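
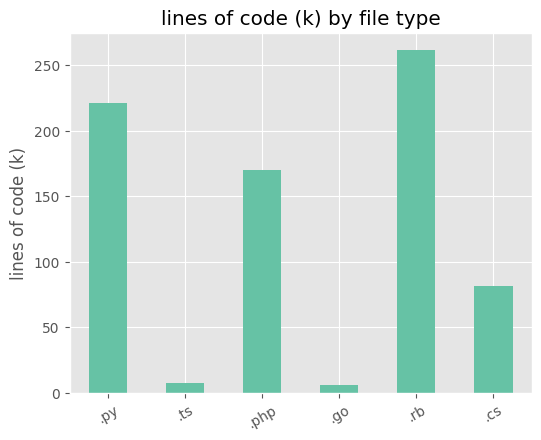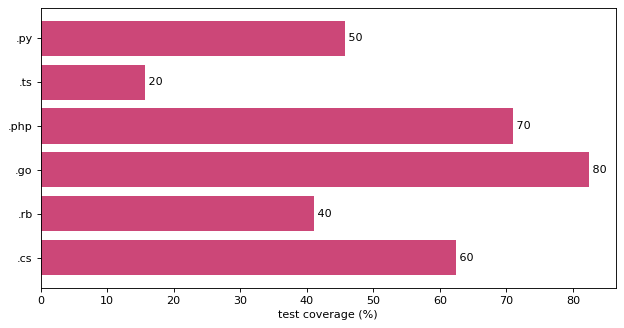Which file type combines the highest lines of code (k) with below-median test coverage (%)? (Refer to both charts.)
.rb

Chart 2 median test coverage (%) ≈ 50; below-median file types: .py, .ts, .rb. Among those, .rb has the highest lines of code (k) (≈ 250).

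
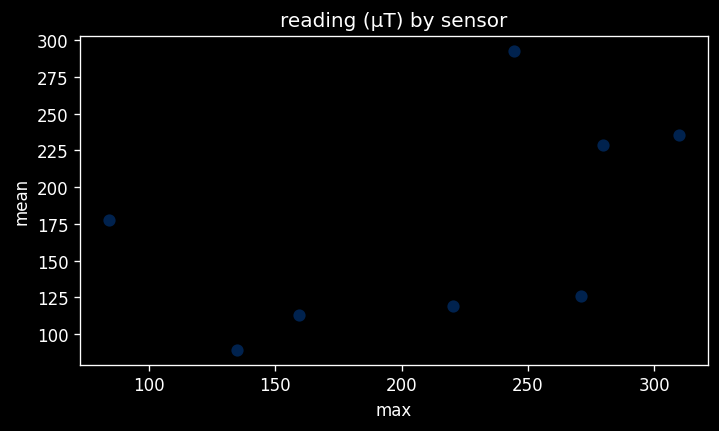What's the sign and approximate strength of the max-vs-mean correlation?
positive, moderate

Points are positively correlated; moderate (|r| ≈ 0.5).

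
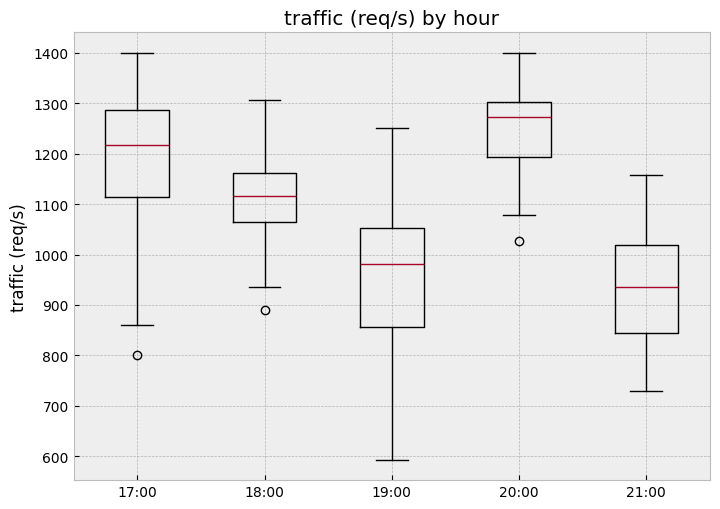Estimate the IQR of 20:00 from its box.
Q3 ≈ 1300, Q1 ≈ 1200; IQR ≈ 100.

≈ 100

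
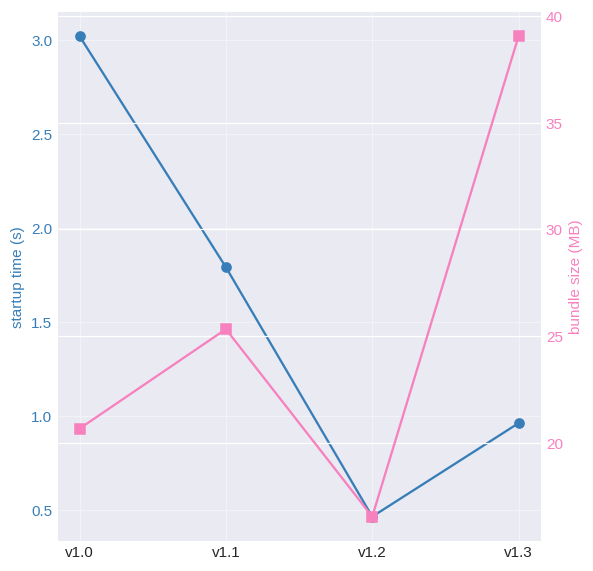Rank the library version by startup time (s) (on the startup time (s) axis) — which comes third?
v1.3

Top 4 (on the startup time (s) axis): v1.0 ≈ 3.0, v1.1 ≈ 2.0, v1.3 ≈ 1.0, v1.2 ≈ 0.5.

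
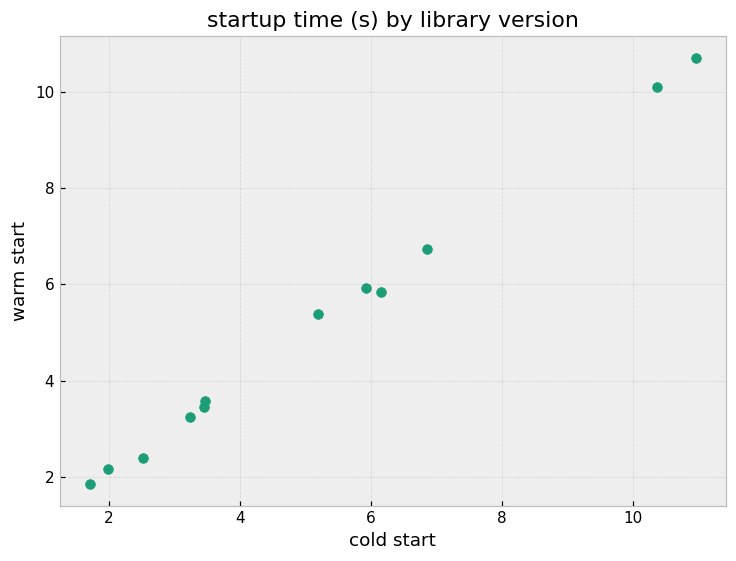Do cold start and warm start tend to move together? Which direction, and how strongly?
positive, strong

Points are positively correlated; strong (|r| ≈ 1.0).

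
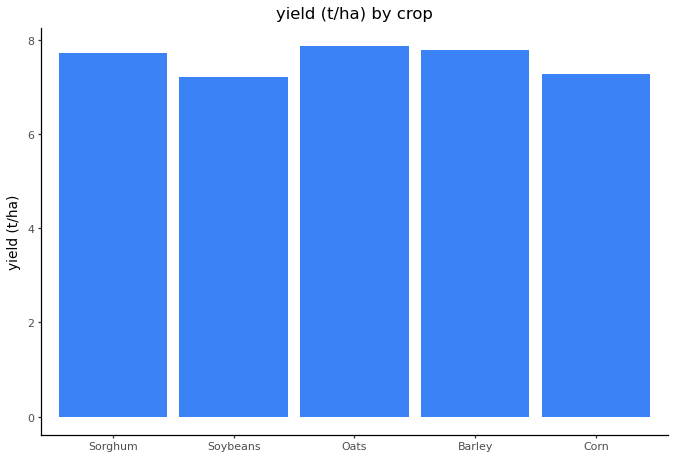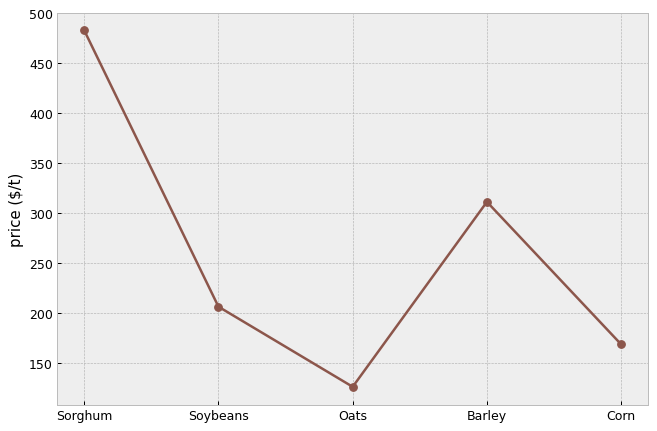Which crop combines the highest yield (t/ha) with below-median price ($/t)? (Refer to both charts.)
Oats

Chart 2 median price ($/t) ≈ 200; below-median crops: Oats, Corn. Among those, Oats has the highest yield (t/ha) (≈ 8).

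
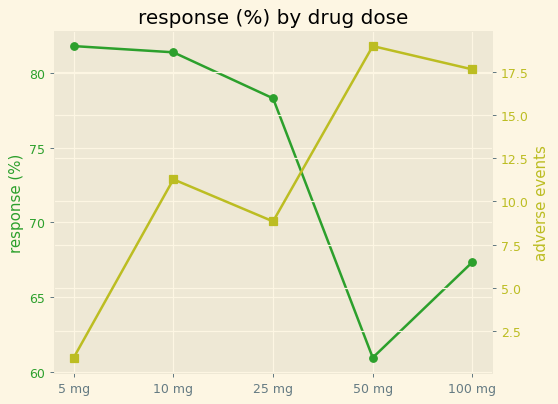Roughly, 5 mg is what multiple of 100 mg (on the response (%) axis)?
5 mg ≈ 82, 100 mg ≈ 68; 82/68 ≈ 1.21.

≈ 1.21×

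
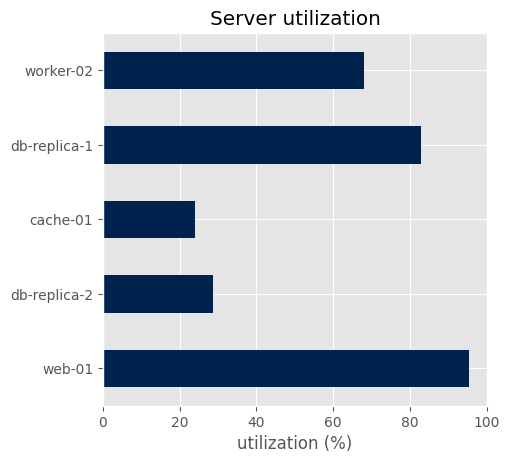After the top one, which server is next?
db-replica-1

Top 3: web-01 ≈ 100, db-replica-1 ≈ 80, worker-02 ≈ 70.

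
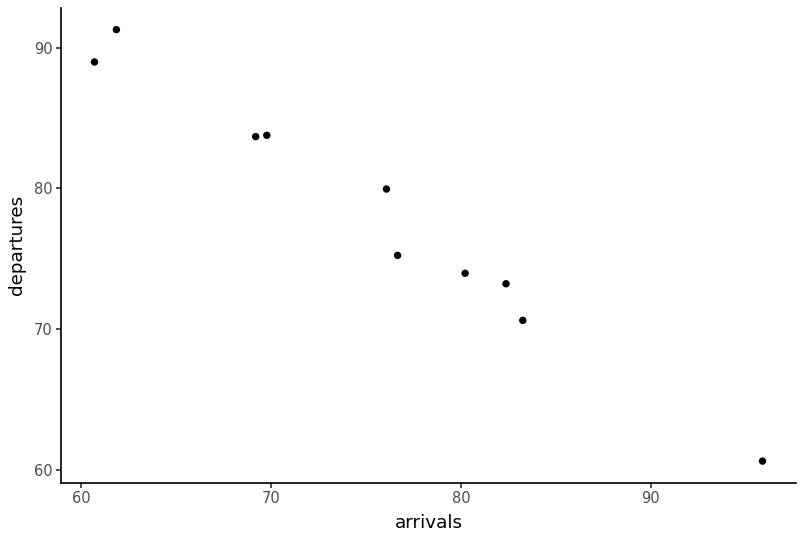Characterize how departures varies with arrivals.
negative, strong

Points are negatively correlated; strong (|r| ≈ 1.0).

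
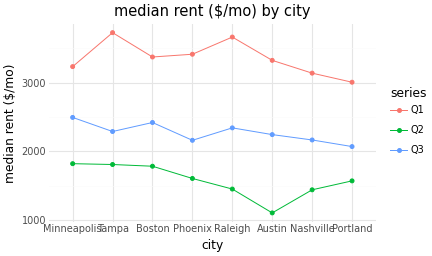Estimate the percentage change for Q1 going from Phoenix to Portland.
≈ -14.3%

Phoenix ≈ 3500, Portland ≈ 3000; (3000 − 3500) / 3500 ≈ -14.3%.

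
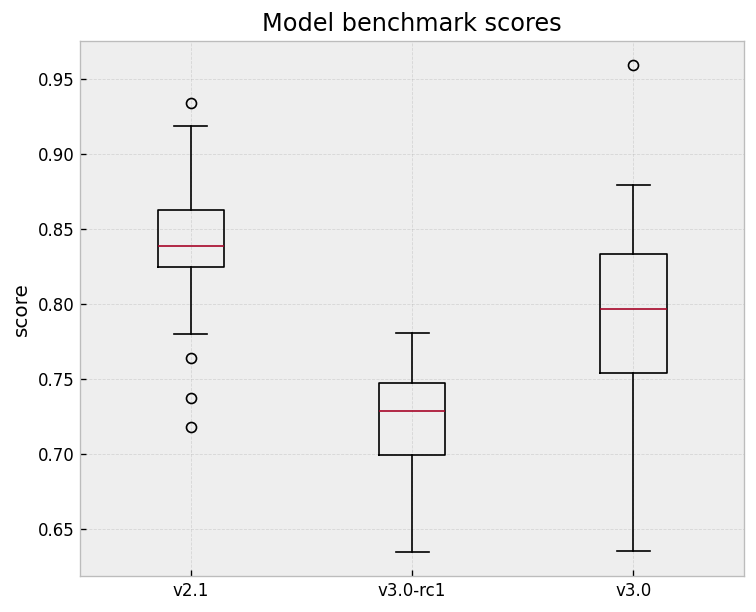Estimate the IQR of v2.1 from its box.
≈ 0.04

Q3 ≈ 0.86, Q1 ≈ 0.82; IQR ≈ 0.04.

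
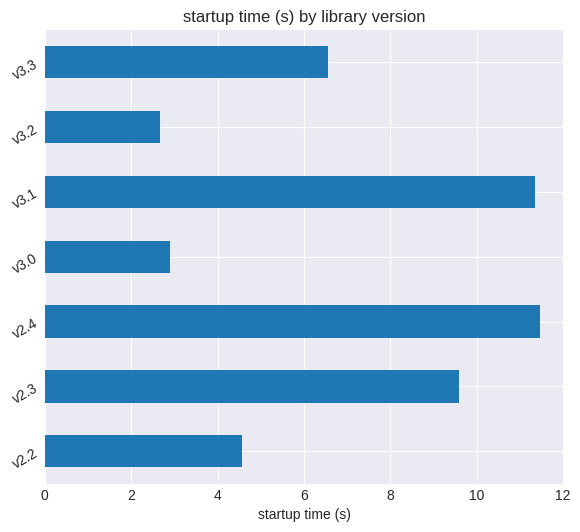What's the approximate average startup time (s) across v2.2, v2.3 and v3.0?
(5 + 10 + 3) / 3 ≈ 6.

≈ 6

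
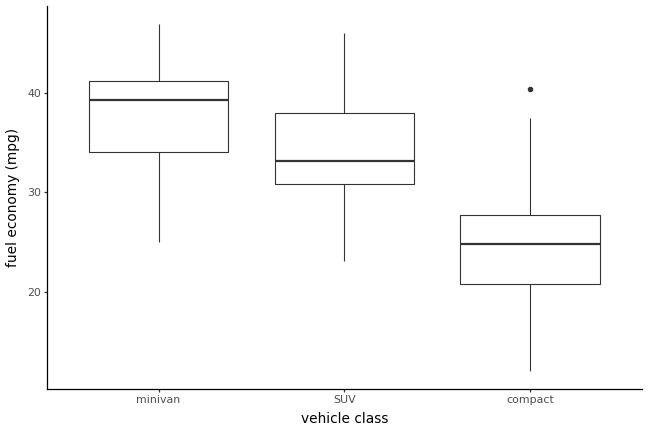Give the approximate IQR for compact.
Q3 ≈ 28, Q1 ≈ 20; IQR ≈ 8.

≈ 8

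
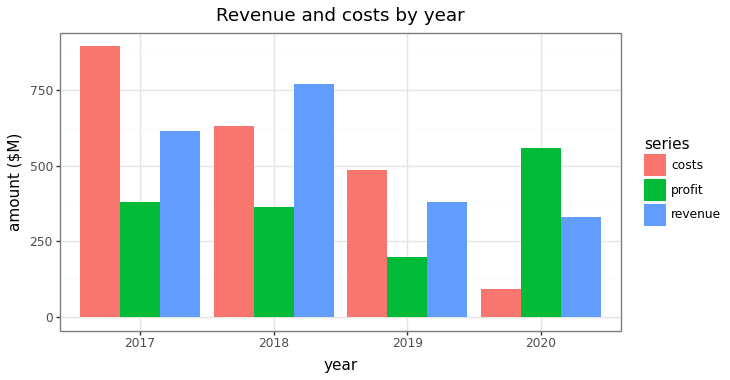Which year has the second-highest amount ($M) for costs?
2018

Top 3 for costs: 2017 ≈ 900, 2018 ≈ 600, 2019 ≈ 500.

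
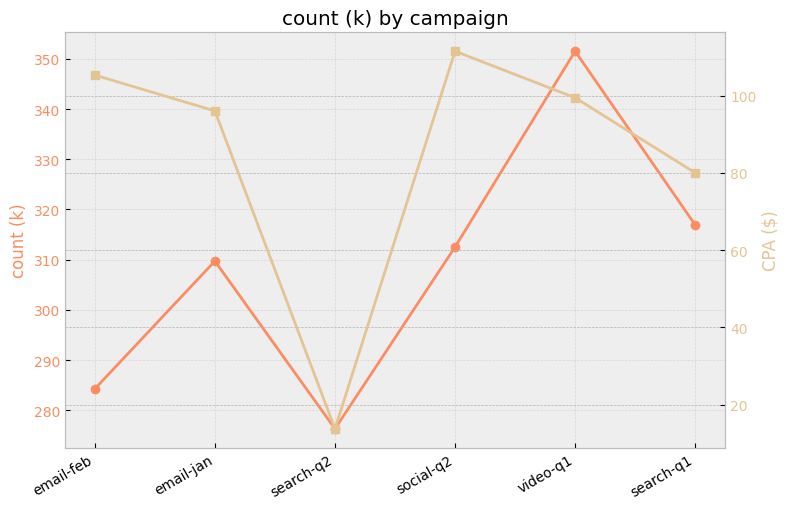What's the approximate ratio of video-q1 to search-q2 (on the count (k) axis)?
video-q1 ≈ 350, search-q2 ≈ 280; 350/280 ≈ 1.25.

≈ 1.25×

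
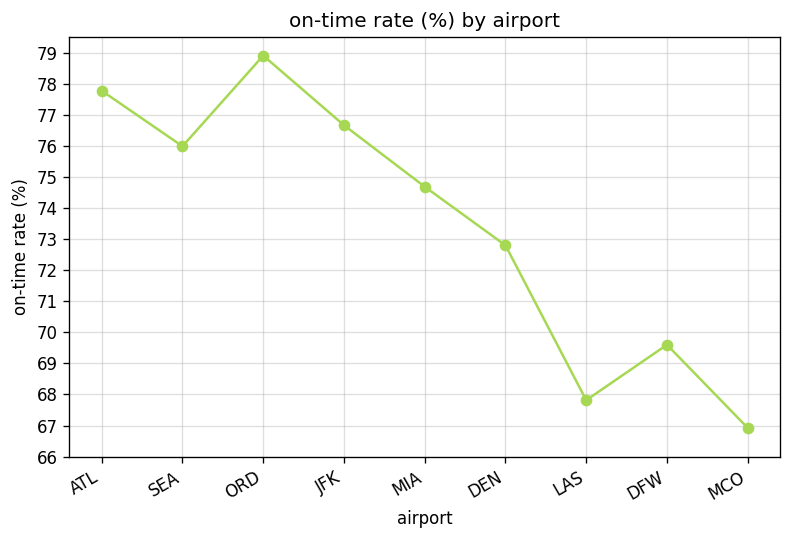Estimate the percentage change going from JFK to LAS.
JFK ≈ 77, LAS ≈ 68; (68 − 77) / 77 ≈ -11.7%.

≈ -11.7%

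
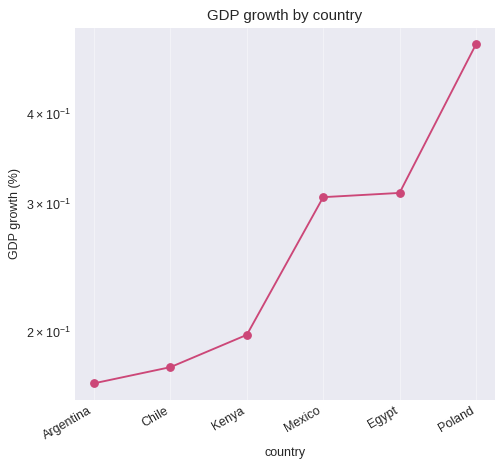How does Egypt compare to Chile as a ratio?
Egypt ≈ 0.30, Chile ≈ 0.20; 0.30/0.20 ≈ 1.5.

≈ 1.5×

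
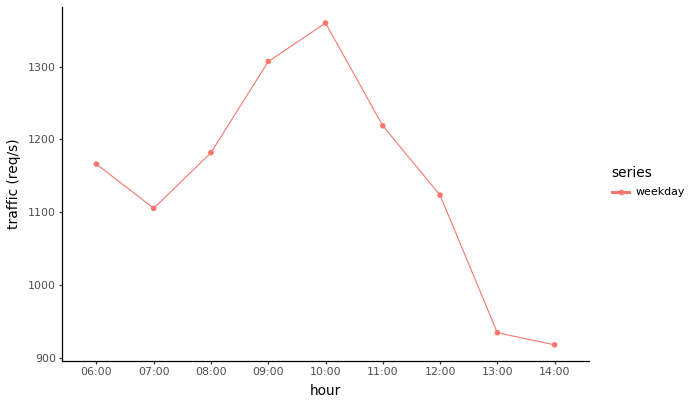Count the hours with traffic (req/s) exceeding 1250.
Above 1250: 09:00, 10:00.

2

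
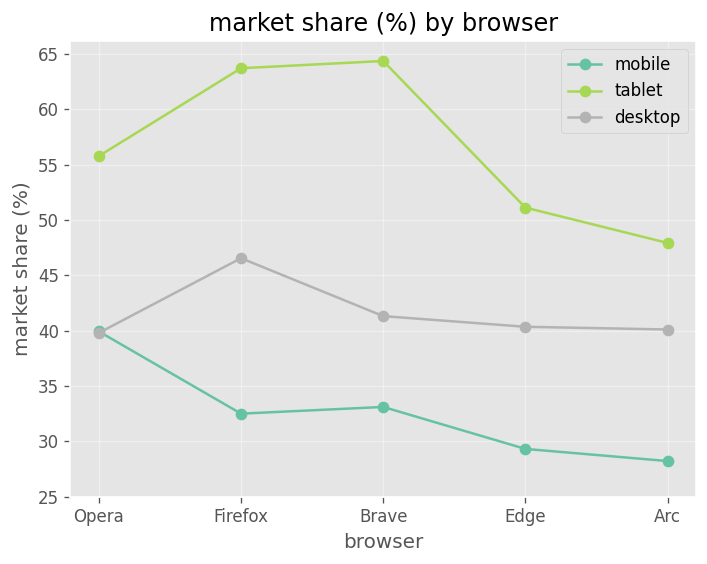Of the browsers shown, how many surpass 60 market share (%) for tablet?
Above 60: Firefox, Brave.

2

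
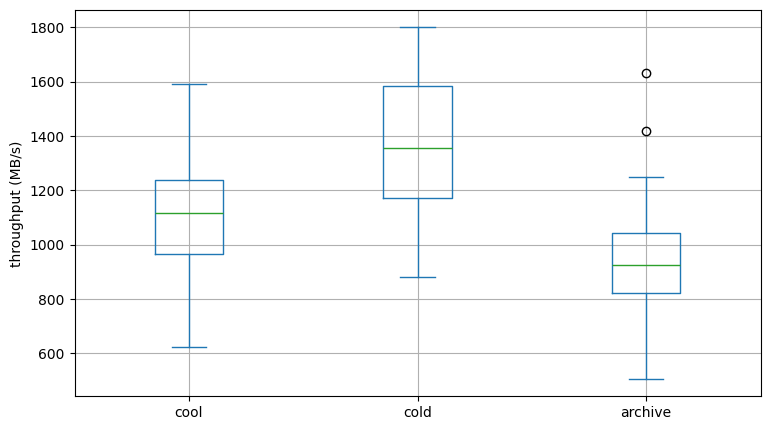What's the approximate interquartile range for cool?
≈ 300

Q3 ≈ 1250, Q1 ≈ 950; IQR ≈ 300.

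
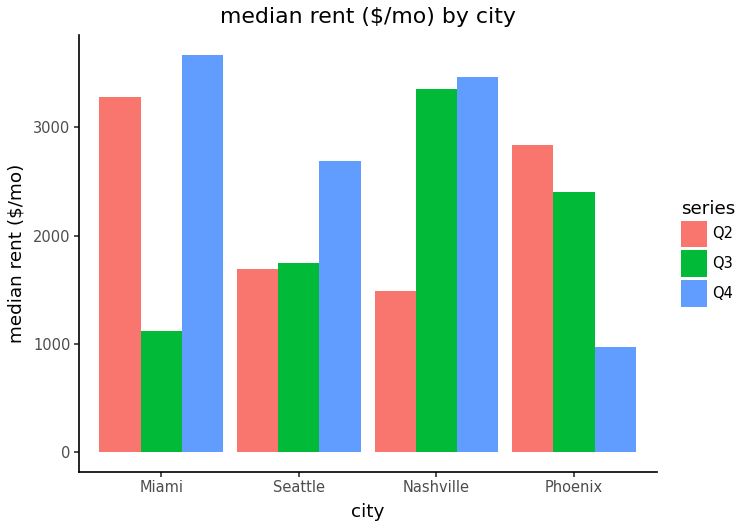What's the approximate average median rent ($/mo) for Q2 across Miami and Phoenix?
(3500 + 3000) / 2 ≈ 3250.

≈ 3250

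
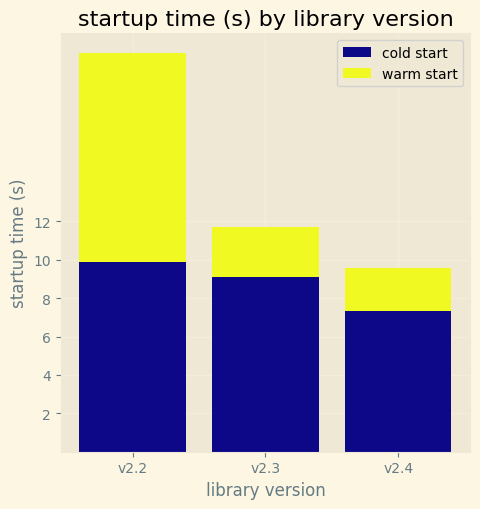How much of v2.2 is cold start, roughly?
cold start top ≈ 10, bottom ≈ 0; segment ≈ 10.

≈ 10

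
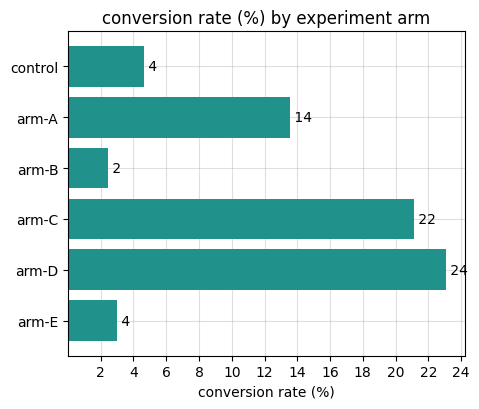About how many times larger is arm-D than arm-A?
arm-D ≈ 24, arm-A ≈ 14; 24/14 ≈ 1.71.

≈ 1.71×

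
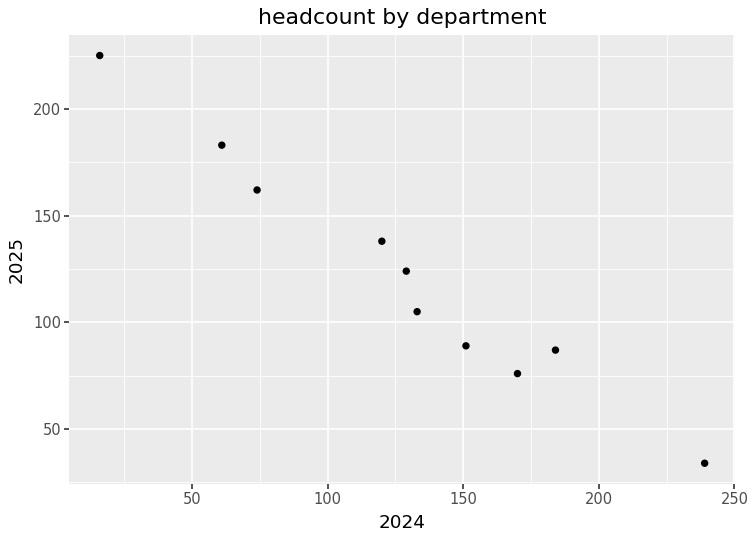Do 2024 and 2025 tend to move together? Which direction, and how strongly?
Points are negatively correlated; strong (|r| ≈ 1.0).

negative, strong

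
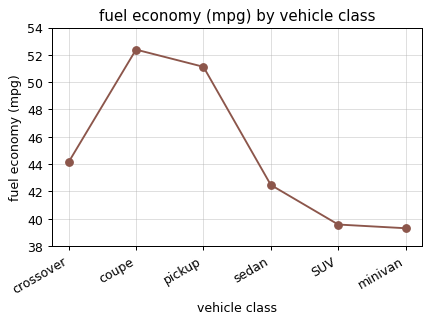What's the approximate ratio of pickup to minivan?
≈ 1.3×

pickup ≈ 52, minivan ≈ 40; 52/40 ≈ 1.3.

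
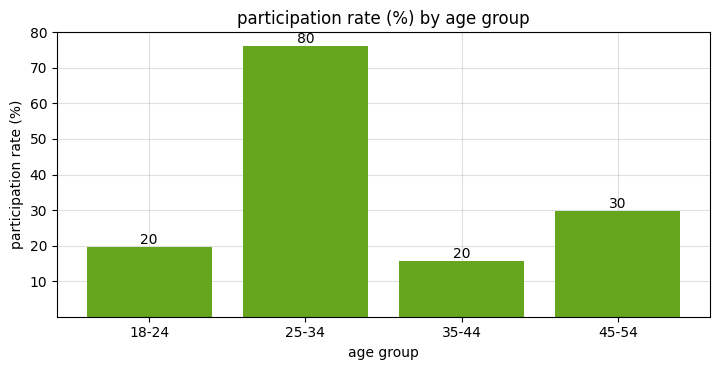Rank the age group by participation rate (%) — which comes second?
Top 3: 25-34 ≈ 80, 45-54 ≈ 30, 18-24 ≈ 20.

45-54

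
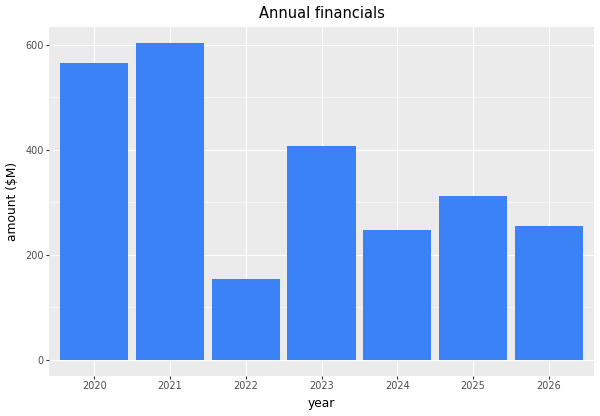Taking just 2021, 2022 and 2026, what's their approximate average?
(600 + 200 + 300) / 3 ≈ 367.

≈ 367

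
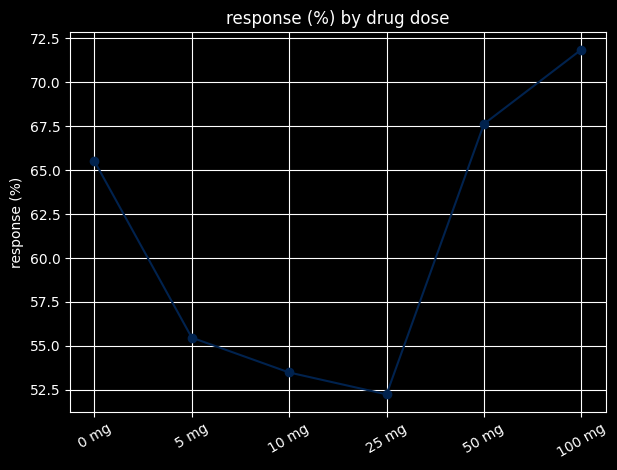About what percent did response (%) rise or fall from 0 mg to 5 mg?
≈ -15.2%

0 mg ≈ 66, 5 mg ≈ 56; (56 − 66) / 66 ≈ -15.2%.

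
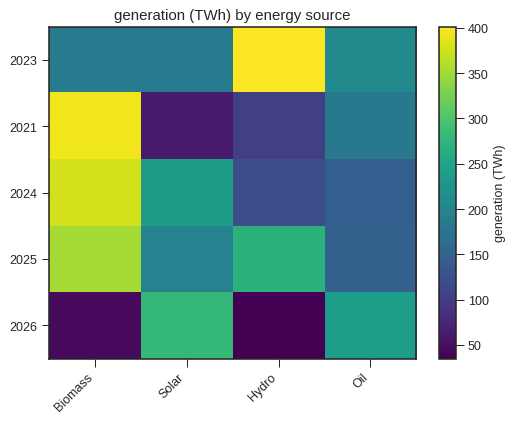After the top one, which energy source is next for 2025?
Hydro

Top 3 for 2025: Biomass ≈ 350, Hydro ≈ 250, Solar ≈ 200.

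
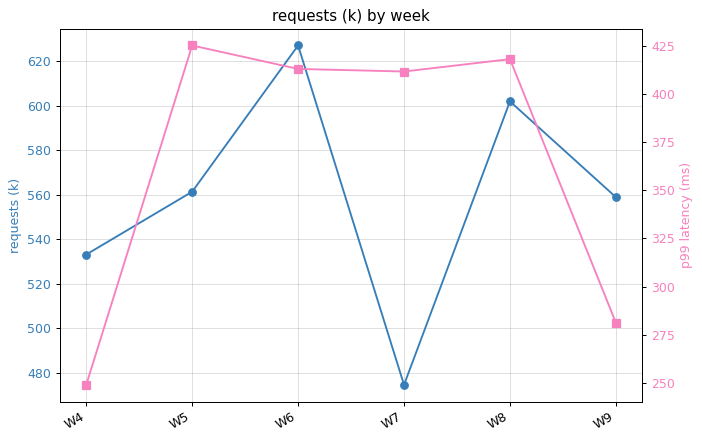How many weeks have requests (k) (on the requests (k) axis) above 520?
5

Above 520: W4, W5, W6, W8, W9.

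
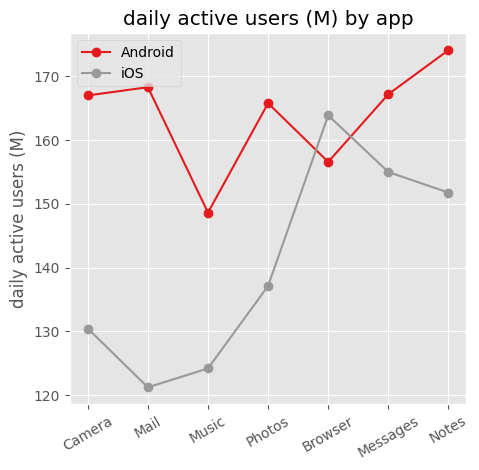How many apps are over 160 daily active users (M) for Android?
Above 160: Camera, Mail, Photos, Messages, Notes.

5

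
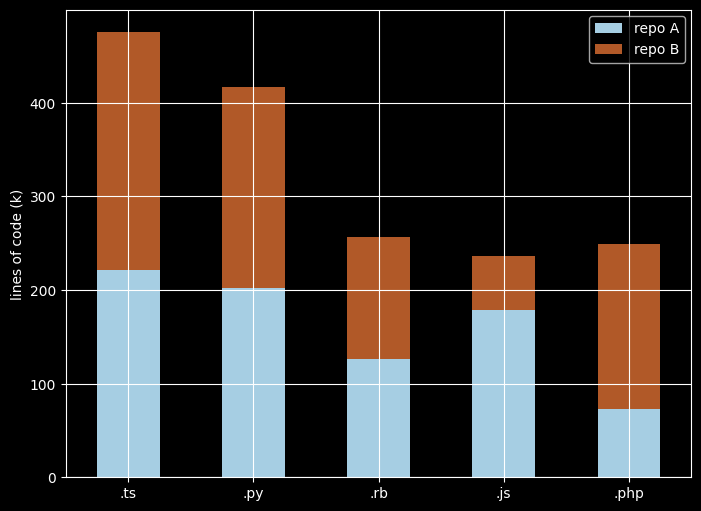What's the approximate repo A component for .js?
≈ 200

repo A top ≈ 200, bottom ≈ 0; segment ≈ 200.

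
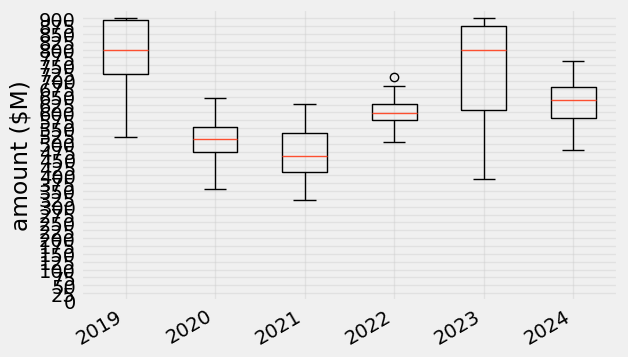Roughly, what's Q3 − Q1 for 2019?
≈ 175

Q3 ≈ 900, Q1 ≈ 725; IQR ≈ 175.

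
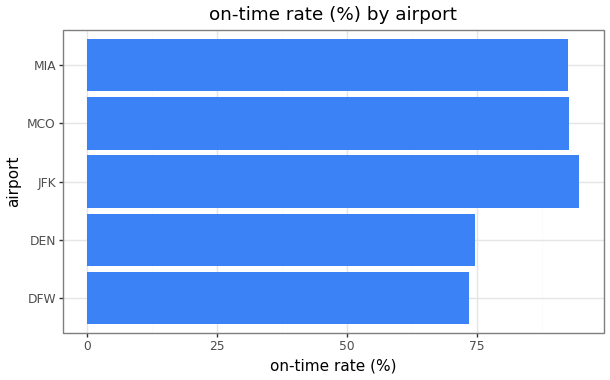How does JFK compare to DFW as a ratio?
JFK ≈ 90, DFW ≈ 70; 90/70 ≈ 1.29.

≈ 1.29×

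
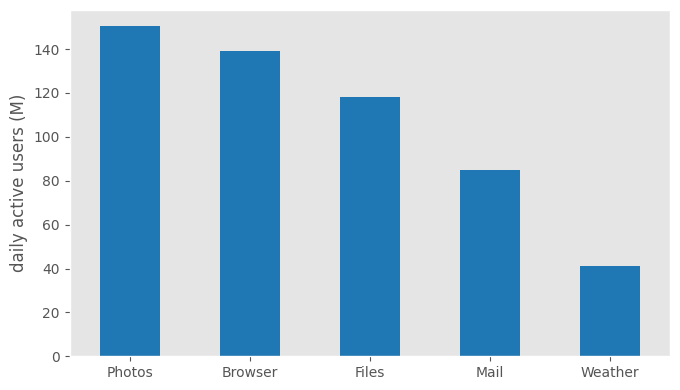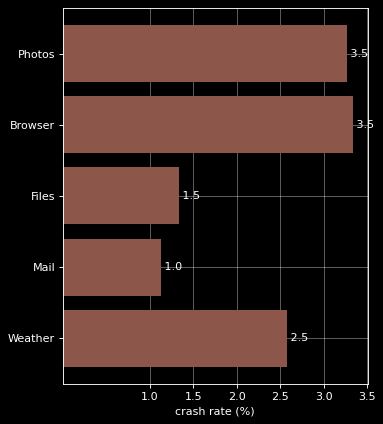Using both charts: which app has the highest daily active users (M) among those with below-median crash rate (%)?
Chart 2 median crash rate (%) ≈ 2.5; below-median apps: Files, Mail. Among those, Files has the highest daily active users (M) (≈ 120).

Files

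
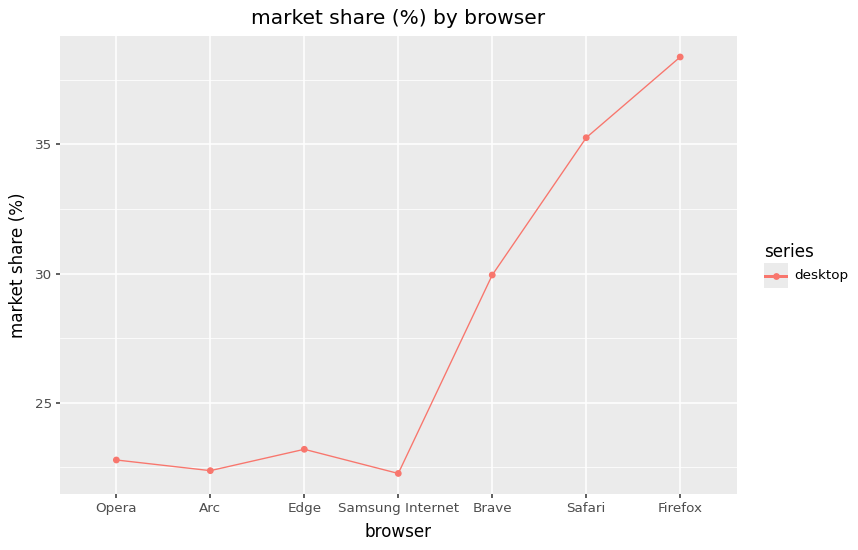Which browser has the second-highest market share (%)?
Safari

Top 3: Firefox ≈ 38, Safari ≈ 36, Brave ≈ 30.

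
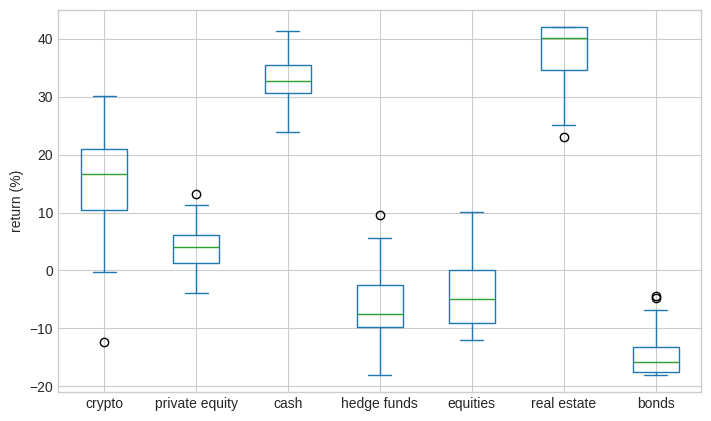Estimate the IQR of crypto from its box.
≈ 10

Q3 ≈ 20, Q1 ≈ 10; IQR ≈ 10.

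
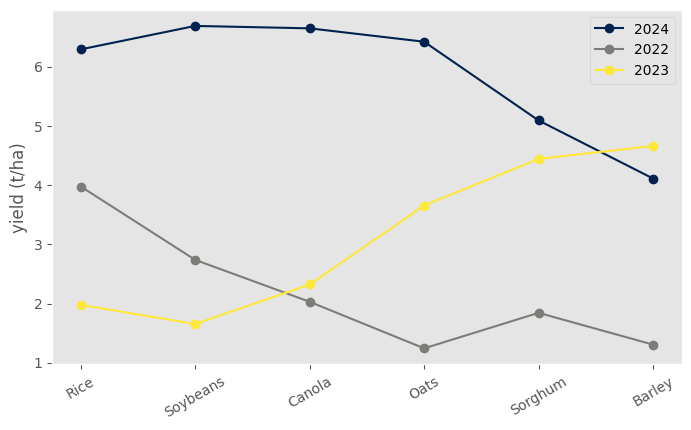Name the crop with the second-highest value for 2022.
Top 3 for 2022: Rice ≈ 4.0, Soybeans ≈ 2.5, Canola ≈ 2.0.

Soybeans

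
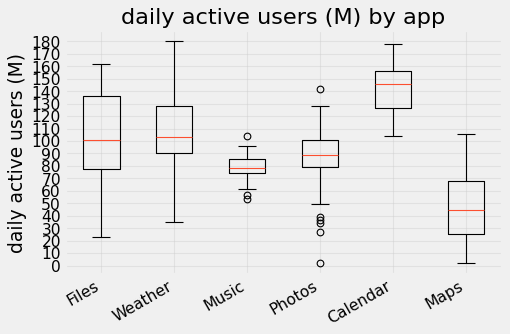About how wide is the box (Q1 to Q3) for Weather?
≈ 40

Q3 ≈ 130, Q1 ≈ 90; IQR ≈ 40.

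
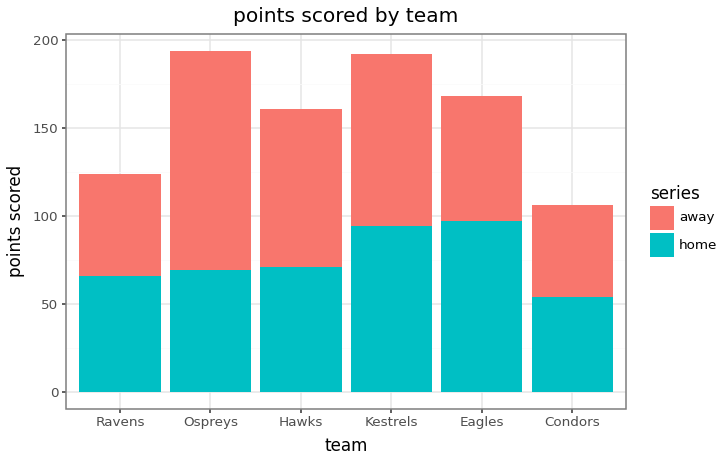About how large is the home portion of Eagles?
home top ≈ 100, bottom ≈ 0; segment ≈ 100.

≈ 100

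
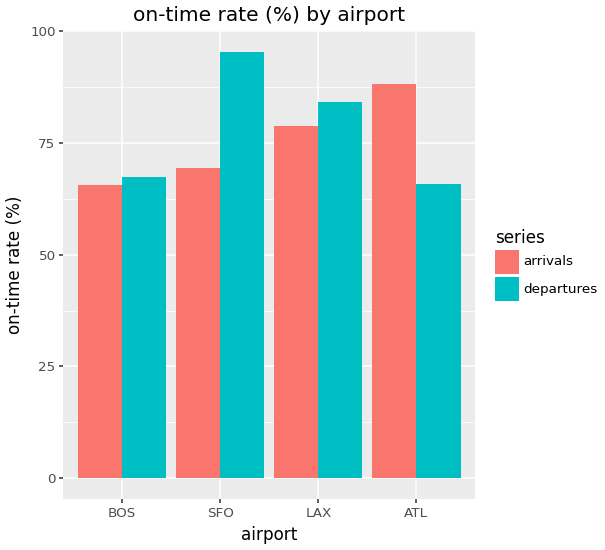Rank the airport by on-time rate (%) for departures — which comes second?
Top 3 for departures: SFO ≈ 100, LAX ≈ 80, BOS ≈ 70.

LAX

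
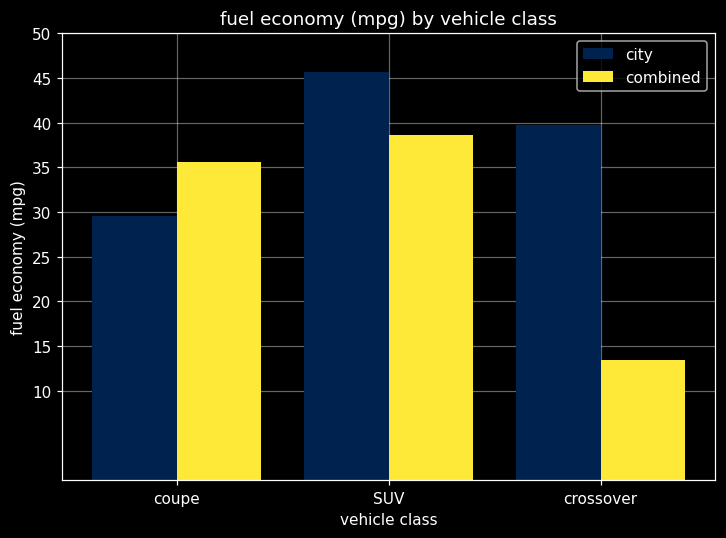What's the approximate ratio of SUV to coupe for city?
SUV ≈ 45, coupe ≈ 30; 45/30 ≈ 1.5.

≈ 1.5×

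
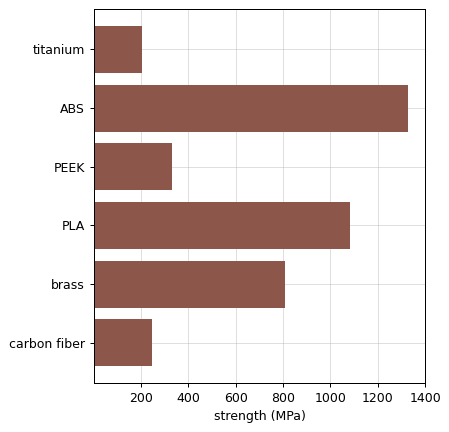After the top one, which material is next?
PLA

Top 3: ABS ≈ 1400, PLA ≈ 1000, brass ≈ 800.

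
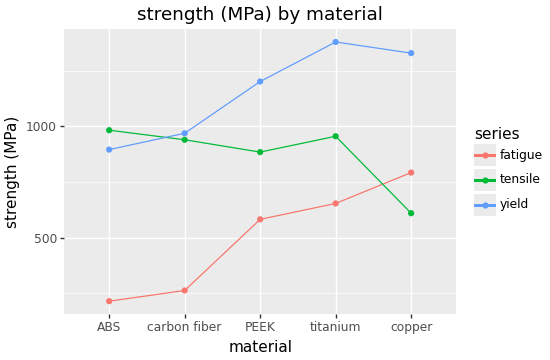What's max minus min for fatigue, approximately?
Max copper ≈ 800, min ABS ≈ 200; range ≈ 600.

≈ 600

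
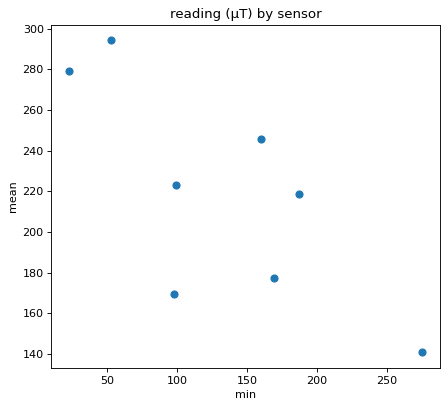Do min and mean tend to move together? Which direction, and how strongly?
negative, strong

Points are negatively correlated; strong (|r| ≈ 0.8).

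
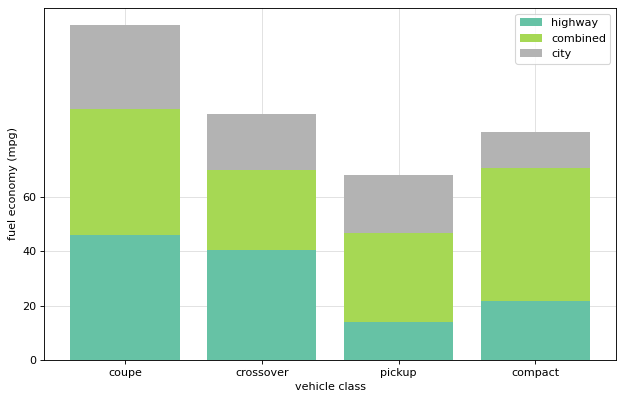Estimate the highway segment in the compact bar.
≈ 20

highway top ≈ 20, bottom ≈ 0; segment ≈ 20.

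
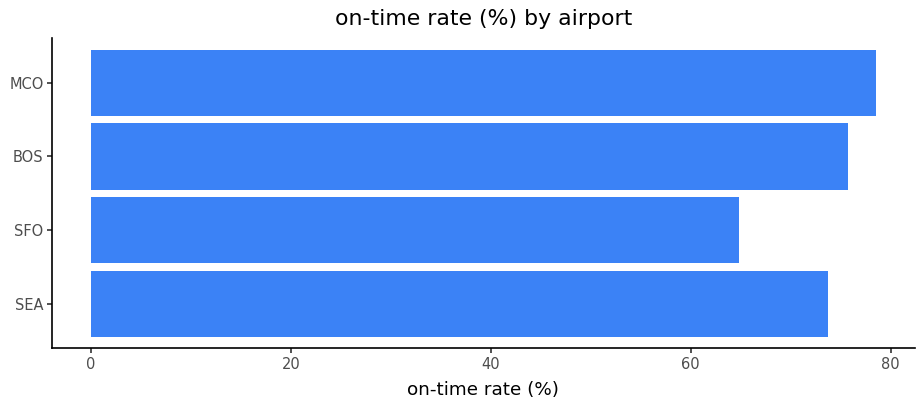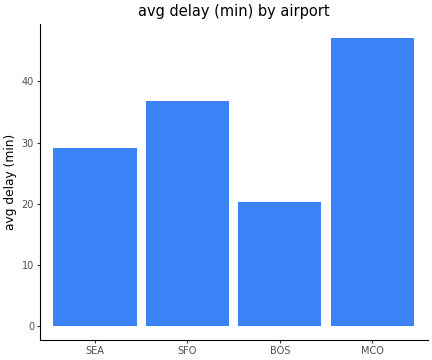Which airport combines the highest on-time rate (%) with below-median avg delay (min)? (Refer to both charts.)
Chart 2 median avg delay (min) ≈ 35; below-median airports: SEA, BOS. Among those, BOS has the highest on-time rate (%) (≈ 80).

BOS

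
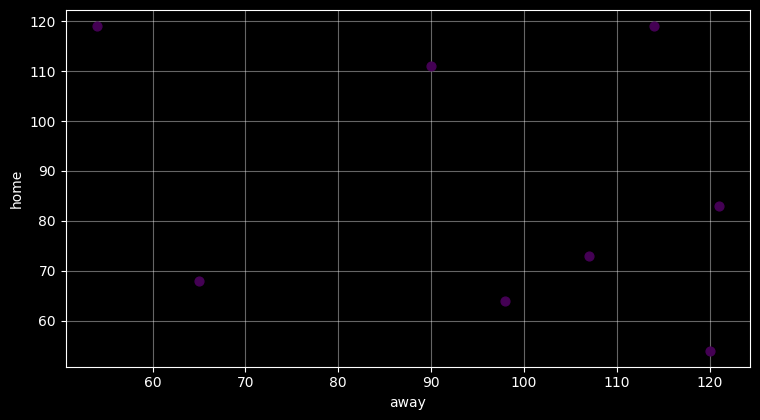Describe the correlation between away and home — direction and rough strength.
Points are negatively correlated; weak (|r| ≈ 0.3).

negative, weak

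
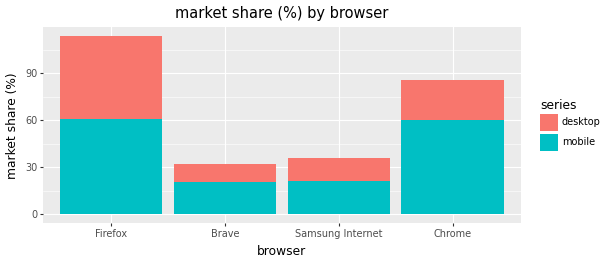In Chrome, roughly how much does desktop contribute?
≈ 30

desktop top ≈ 90, bottom ≈ 60; segment ≈ 30.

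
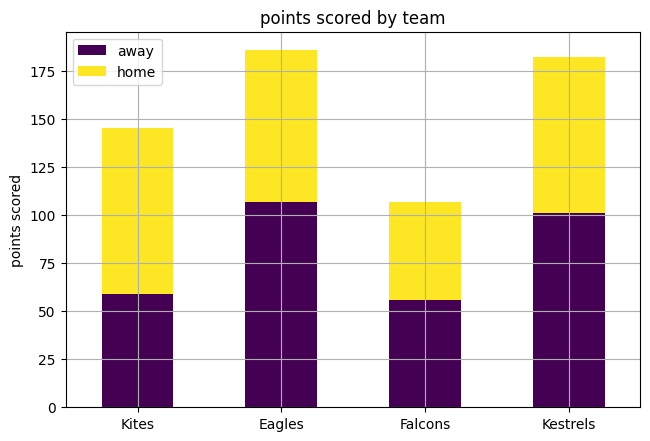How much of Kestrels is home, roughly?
≈ 80

home top ≈ 180, bottom ≈ 100; segment ≈ 80.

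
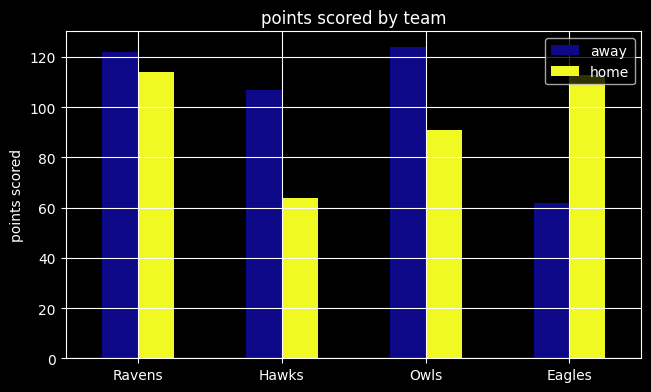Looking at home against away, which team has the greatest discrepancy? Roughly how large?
Eagles: home ≈ 120, away ≈ 60 → gap ≈ 60. Next-largest (Hawks) is only ≈ 40.

Eagles, ≈ 60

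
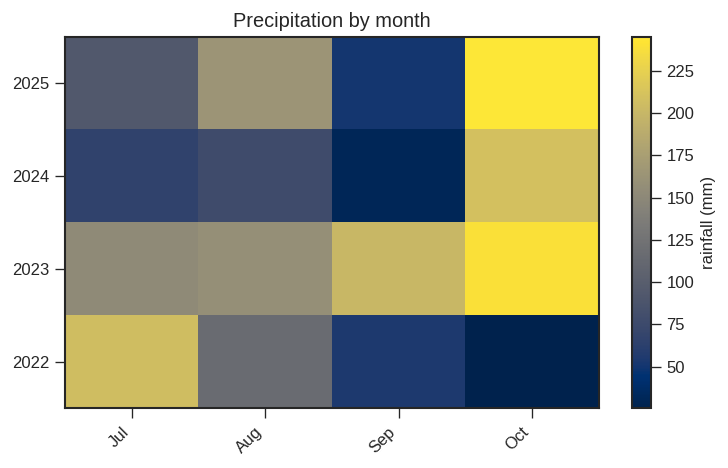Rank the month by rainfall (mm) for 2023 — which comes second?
Sep

Top 3 for 2023: Oct ≈ 240, Sep ≈ 200, Aug ≈ 160.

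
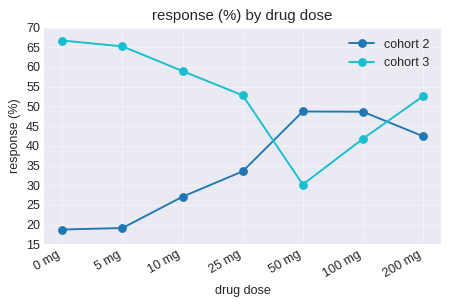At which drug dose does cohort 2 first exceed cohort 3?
25 mg: cohort 2 ≈ 35 vs cohort 3 ≈ 55 (not yet); 50 mg: cohort 2 ≈ 50 vs cohort 3 ≈ 30 (first crossover).

50 mg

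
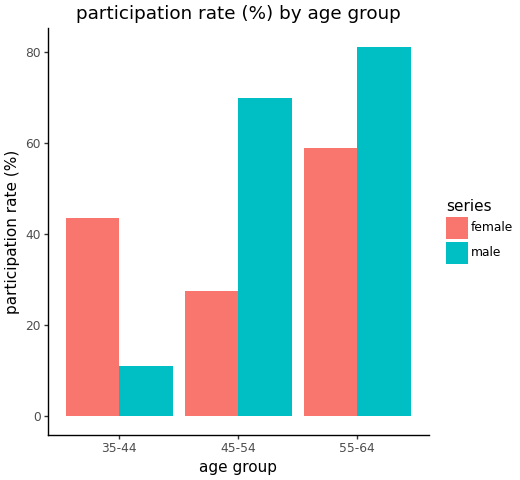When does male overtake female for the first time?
45-54

35-44: male ≈ 10 vs female ≈ 40 (not yet); 45-54: male ≈ 70 vs female ≈ 30 (first crossover).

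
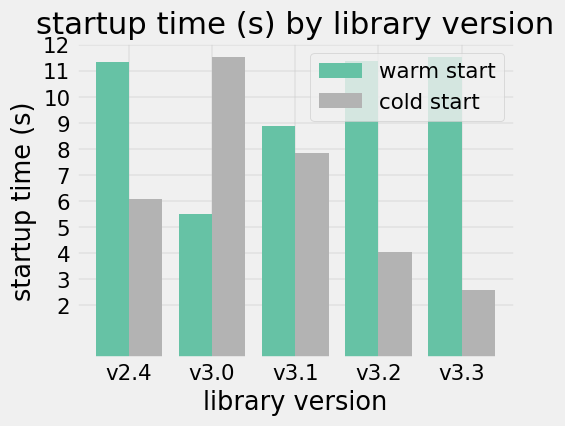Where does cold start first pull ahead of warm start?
v2.4: cold start ≈ 6 vs warm start ≈ 11 (not yet); v3.0: cold start ≈ 12 vs warm start ≈ 6 (first crossover).

v3.0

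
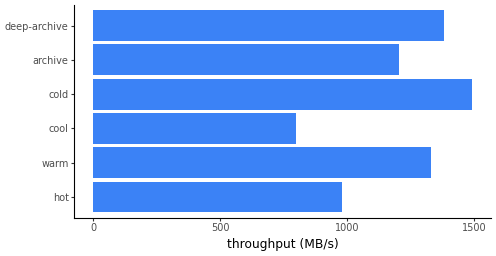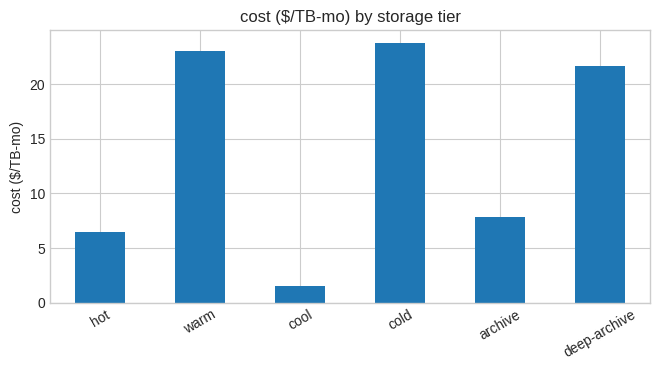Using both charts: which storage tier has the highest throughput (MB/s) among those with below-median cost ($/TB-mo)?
Chart 2 median cost ($/TB-mo) ≈ 15; below-median storage tiers: hot, cool, archive. Among those, archive has the highest throughput (MB/s) (≈ 1200).

archive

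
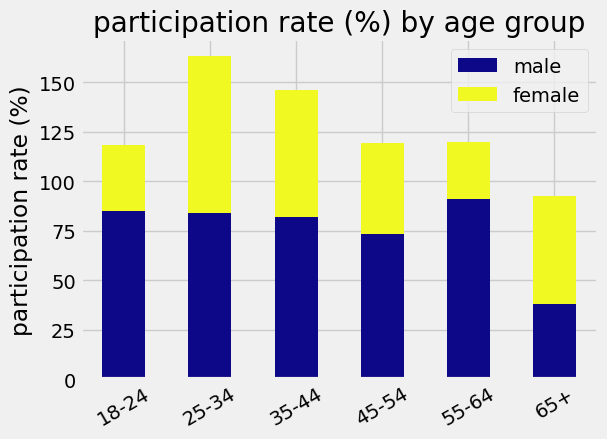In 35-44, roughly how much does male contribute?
≈ 80

male top ≈ 80, bottom ≈ 0; segment ≈ 80.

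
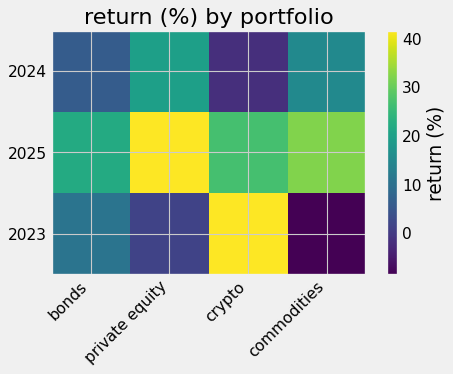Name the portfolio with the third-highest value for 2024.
Top 4 for 2024: private equity ≈ 20, commodities ≈ 15, bonds ≈ 5, crypto ≈ 0.

bonds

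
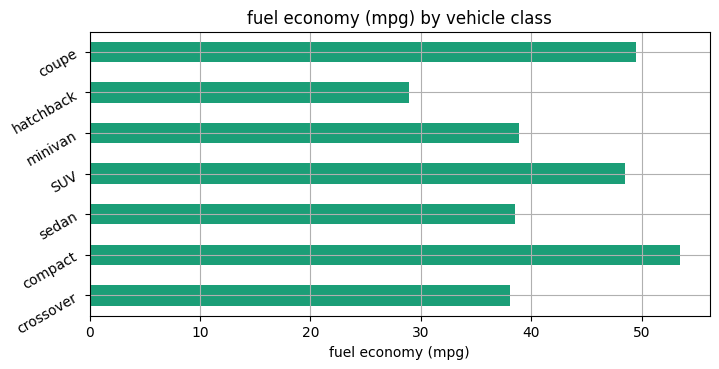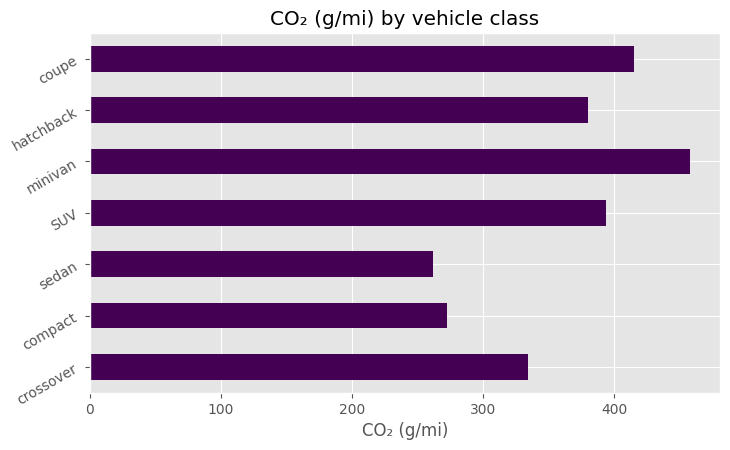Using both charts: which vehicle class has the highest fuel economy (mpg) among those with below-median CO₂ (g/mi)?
Chart 2 median CO₂ (g/mi) ≈ 400; below-median vehicle classes: crossover, compact, sedan. Among those, compact has the highest fuel economy (mpg) (≈ 55).

compact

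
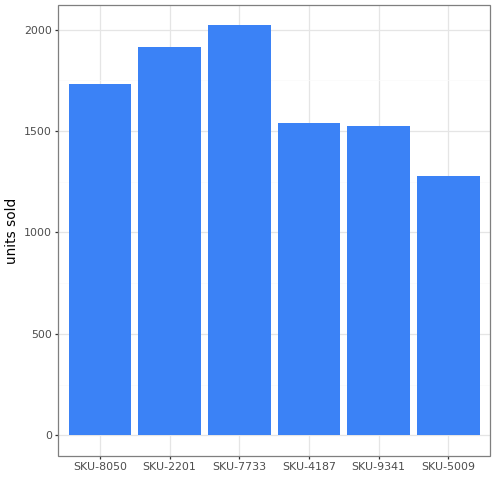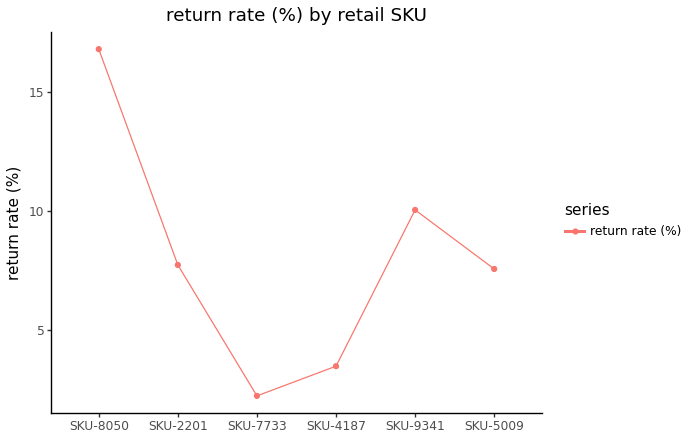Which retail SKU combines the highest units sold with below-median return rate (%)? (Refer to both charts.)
SKU-7733

Chart 2 median return rate (%) ≈ 8; below-median retail SKUs: SKU-7733, SKU-4187, SKU-5009. Among those, SKU-7733 has the highest units sold (≈ 2000).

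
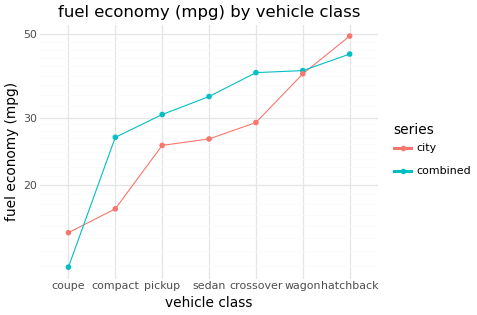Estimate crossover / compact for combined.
crossover ≈ 40, compact ≈ 25; 40/25 ≈ 1.6.

≈ 1.6×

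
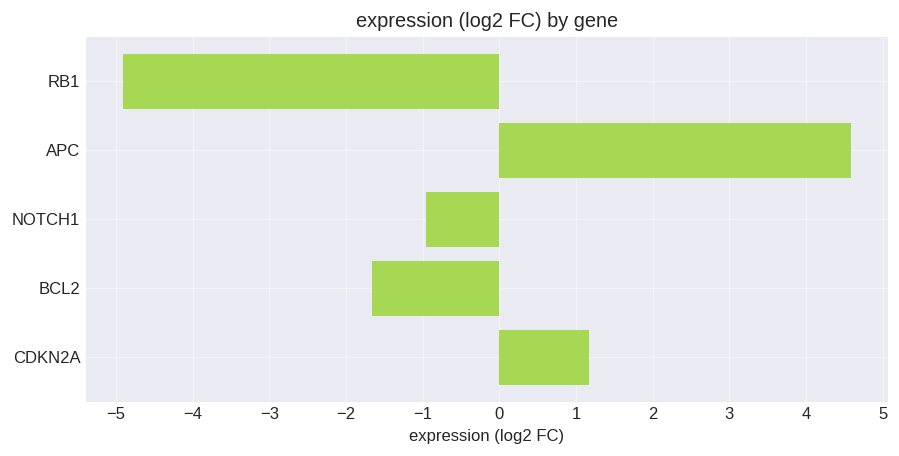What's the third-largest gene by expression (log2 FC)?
NOTCH1

Top 4: APC ≈ 5, CDKN2A ≈ 1, NOTCH1 ≈ -1, BCL2 ≈ -2.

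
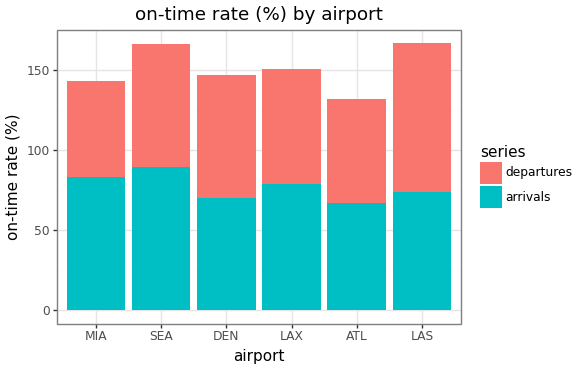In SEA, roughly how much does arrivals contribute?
≈ 80

arrivals top ≈ 80, bottom ≈ 0; segment ≈ 80.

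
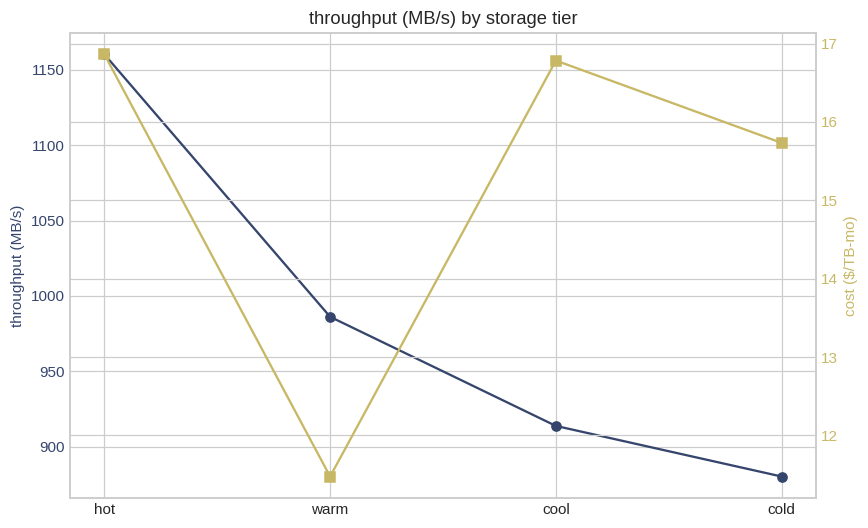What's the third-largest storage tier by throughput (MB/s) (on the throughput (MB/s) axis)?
Top 4 (on the throughput (MB/s) axis): hot ≈ 1150, warm ≈ 975, cool ≈ 925, cold ≈ 875.

cool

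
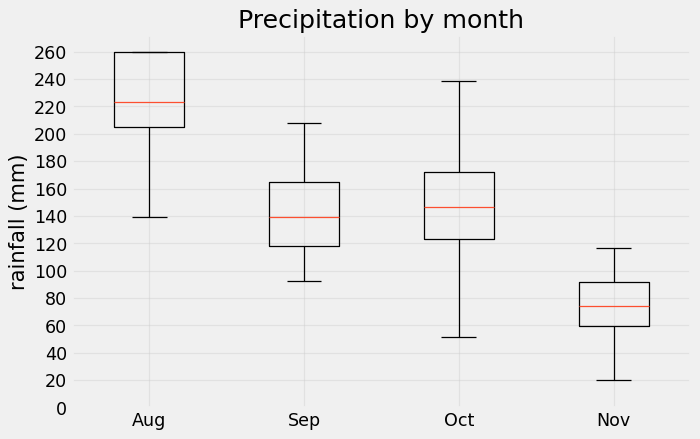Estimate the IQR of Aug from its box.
Q3 ≈ 260, Q1 ≈ 200; IQR ≈ 60.

≈ 60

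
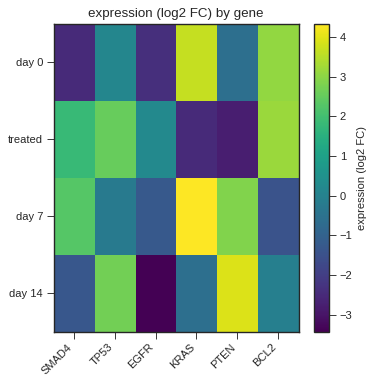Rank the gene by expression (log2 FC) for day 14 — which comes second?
TP53

Top 3 for day 14: PTEN ≈ 4, TP53 ≈ 3, BCL2 ≈ 0.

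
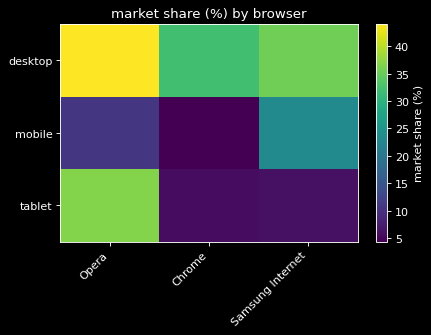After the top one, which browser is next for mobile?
Top 3 for mobile: Samsung Internet ≈ 25, Opera ≈ 10, Chrome ≈ 5.

Opera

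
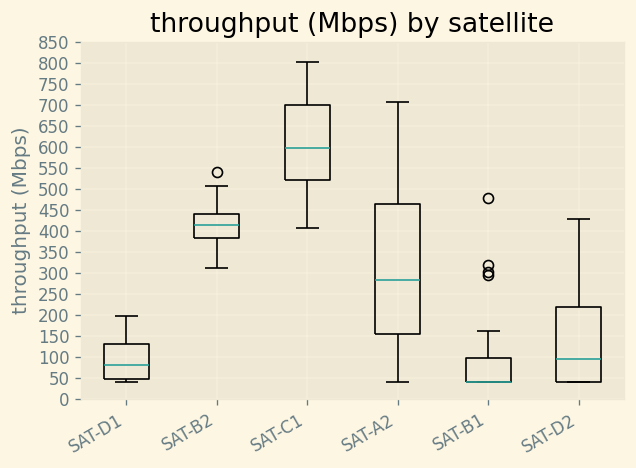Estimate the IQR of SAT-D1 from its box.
≈ 100

Q3 ≈ 150, Q1 ≈ 50; IQR ≈ 100.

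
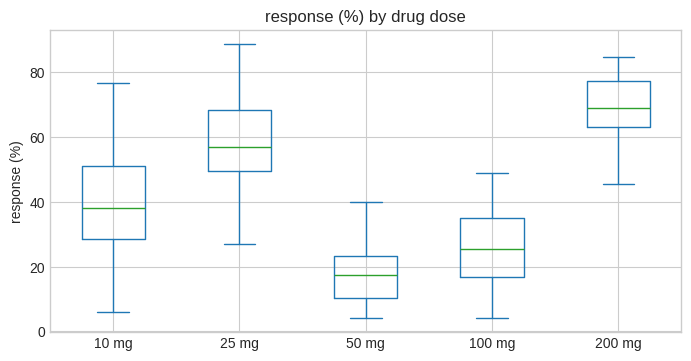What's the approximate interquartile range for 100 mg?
≈ 20

Q3 ≈ 35, Q1 ≈ 15; IQR ≈ 20.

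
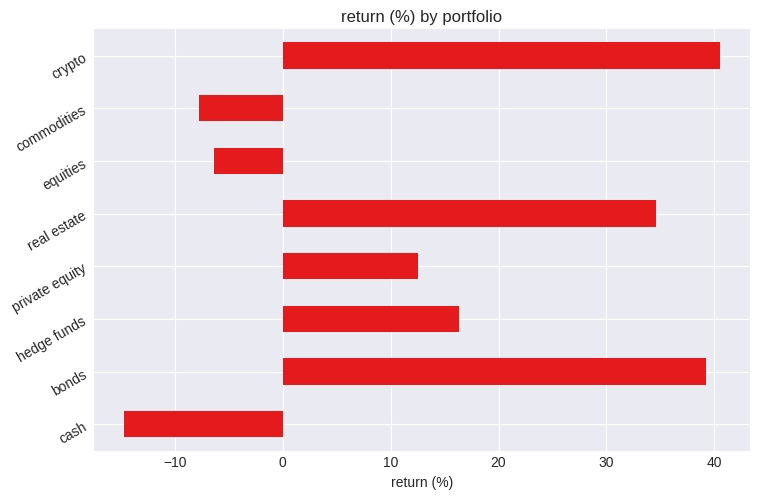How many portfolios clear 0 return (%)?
Above 0: bonds, hedge funds, private equity, real estate, crypto.

5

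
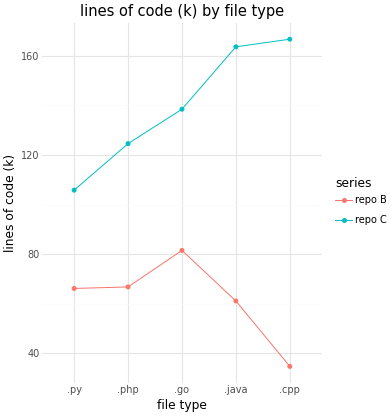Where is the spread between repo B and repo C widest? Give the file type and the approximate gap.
.cpp: repo B ≈ 40, repo C ≈ 160 → gap ≈ 120. Next-largest (.java) is only ≈ 100.

.cpp, ≈ 120 k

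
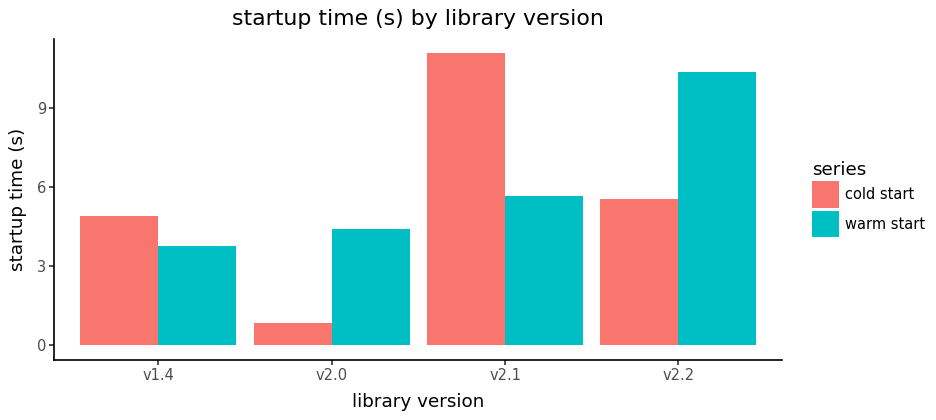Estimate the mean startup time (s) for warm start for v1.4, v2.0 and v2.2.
≈ 6

(4 + 4 + 10) / 3 ≈ 6.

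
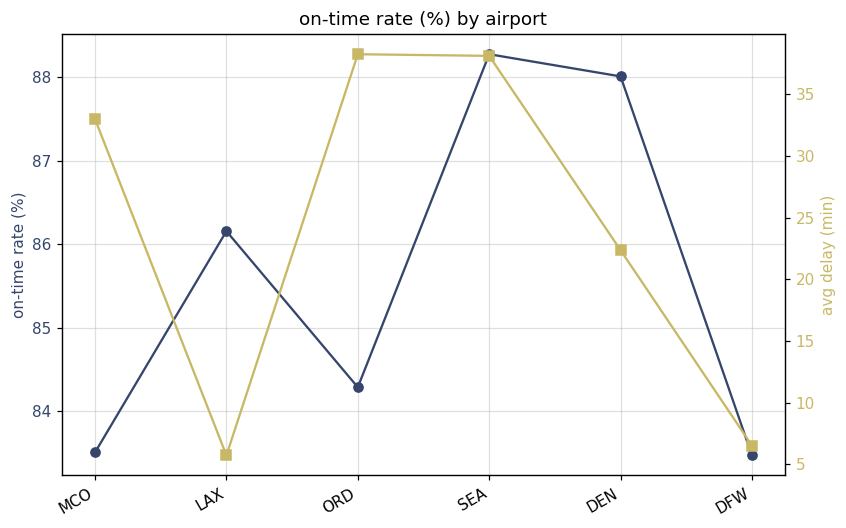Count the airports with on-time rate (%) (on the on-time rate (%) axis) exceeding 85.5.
3

Above 85.5: LAX, SEA, DEN.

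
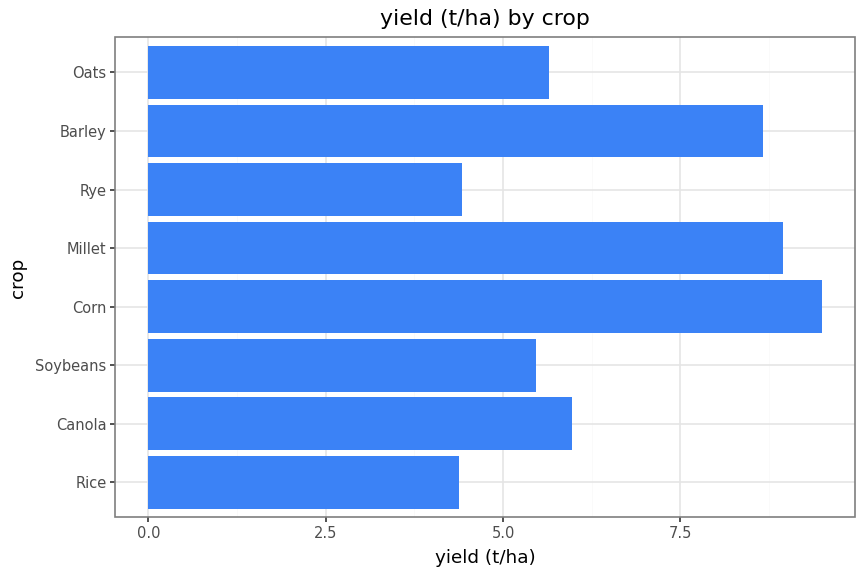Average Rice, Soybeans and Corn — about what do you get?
≈ 6

(4 + 5 + 9) / 3 ≈ 6.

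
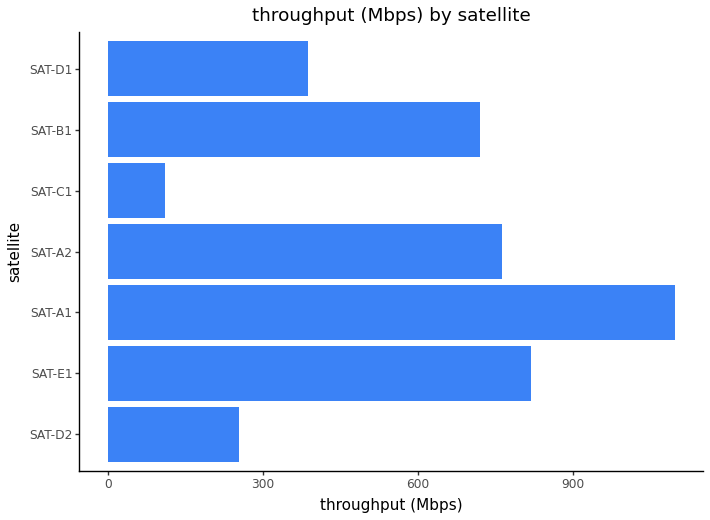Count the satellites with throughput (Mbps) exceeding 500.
4

Above 500: SAT-E1, SAT-A1, SAT-A2, SAT-B1.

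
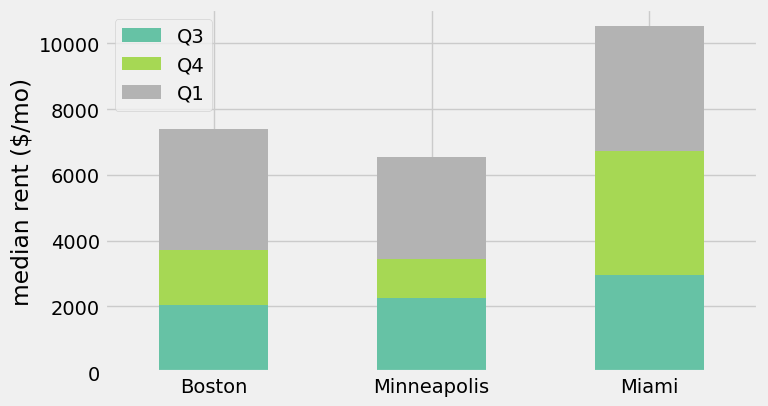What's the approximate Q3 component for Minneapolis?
Q3 top ≈ 2000, bottom ≈ 0; segment ≈ 2000.

≈ 2000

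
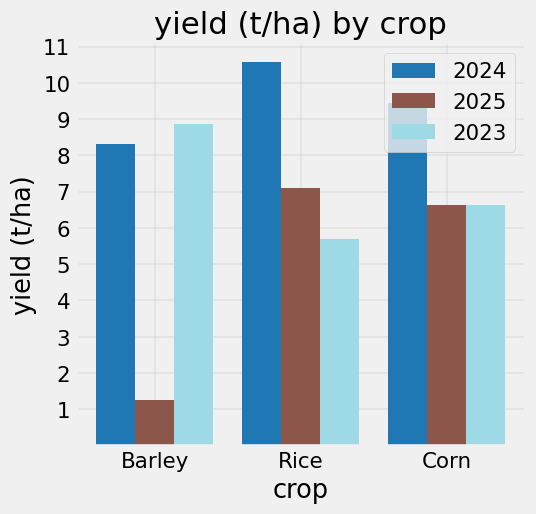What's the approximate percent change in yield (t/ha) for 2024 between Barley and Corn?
Barley ≈ 8, Corn ≈ 9; (9 − 8) / 8 ≈ +12.5%.

≈ +12.5%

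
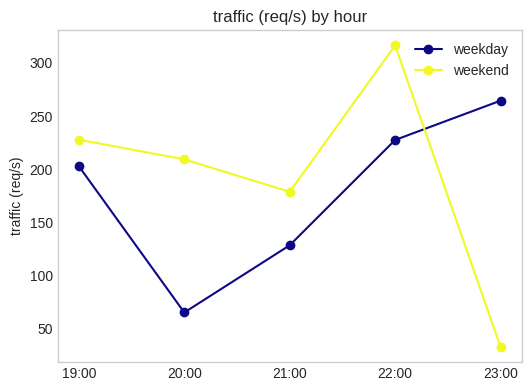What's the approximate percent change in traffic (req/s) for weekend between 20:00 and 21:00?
20:00 ≈ 200, 21:00 ≈ 175; (175 − 200) / 200 ≈ -12.5%.

≈ -12.5%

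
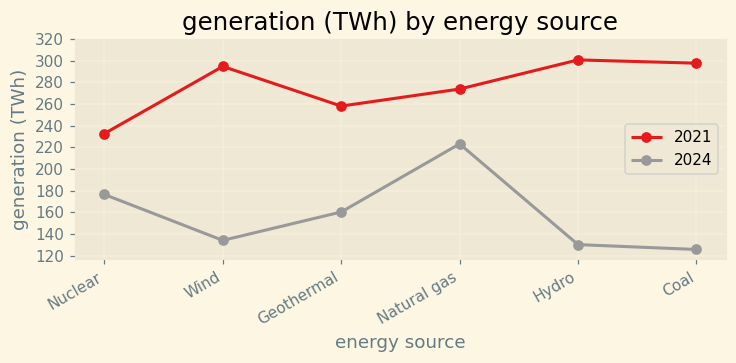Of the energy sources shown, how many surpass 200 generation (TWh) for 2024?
Above 200: Natural gas.

1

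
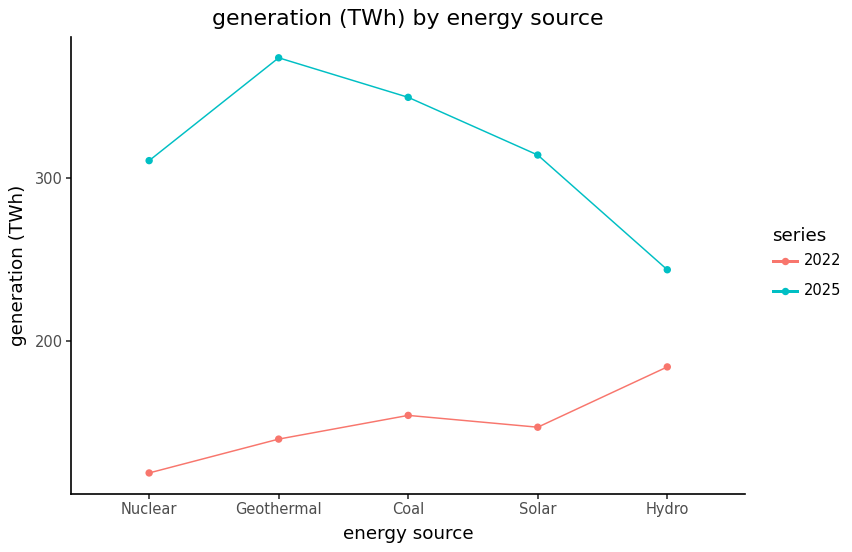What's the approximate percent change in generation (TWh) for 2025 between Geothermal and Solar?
≈ -13.3%

Geothermal ≈ 375, Solar ≈ 325; (325 − 375) / 375 ≈ -13.3%.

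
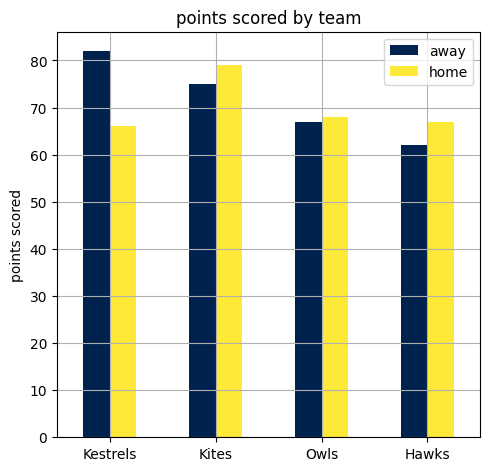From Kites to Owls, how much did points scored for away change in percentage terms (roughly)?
Kites ≈ 80, Owls ≈ 70; (70 − 80) / 80 ≈ -12.5%.

≈ -12.5%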